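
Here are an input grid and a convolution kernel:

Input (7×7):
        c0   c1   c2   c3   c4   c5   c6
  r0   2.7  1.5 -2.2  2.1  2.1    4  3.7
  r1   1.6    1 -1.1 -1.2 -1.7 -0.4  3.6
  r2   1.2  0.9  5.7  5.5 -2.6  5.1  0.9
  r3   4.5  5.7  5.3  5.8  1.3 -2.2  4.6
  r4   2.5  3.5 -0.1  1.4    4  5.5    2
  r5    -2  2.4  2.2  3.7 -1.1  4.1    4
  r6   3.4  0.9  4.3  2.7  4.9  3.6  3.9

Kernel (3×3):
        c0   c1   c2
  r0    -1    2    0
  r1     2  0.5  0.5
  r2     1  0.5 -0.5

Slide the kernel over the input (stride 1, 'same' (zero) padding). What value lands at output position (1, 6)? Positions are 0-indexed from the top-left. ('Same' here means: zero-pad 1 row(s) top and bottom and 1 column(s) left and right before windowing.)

The receptive field on the zero-padded input at this output position is [4 3.7 0 / -0.4 3.6 0 / 5.1 0.9 0]. Elementwise product with the kernel and sum: 4·-1 + 3.7·2 + -0.4·2 + 3.6·0.5 + 0·0.5 + 5.1·1 + 0.9·0.5 + 0·-0.5.

9.95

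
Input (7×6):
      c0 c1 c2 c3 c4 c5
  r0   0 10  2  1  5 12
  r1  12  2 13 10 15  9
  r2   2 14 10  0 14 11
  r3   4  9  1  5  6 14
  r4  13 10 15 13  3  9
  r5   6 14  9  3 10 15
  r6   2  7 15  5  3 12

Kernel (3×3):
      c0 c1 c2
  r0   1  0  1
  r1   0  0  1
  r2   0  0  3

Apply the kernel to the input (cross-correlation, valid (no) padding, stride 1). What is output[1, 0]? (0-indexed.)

The receptive field on the input at this output position is [12 2 13 / 2 14 10 / 4 9 1]. Elementwise product with the kernel and sum: 12·1 + 13·1 + 10·1 + 1·3.

38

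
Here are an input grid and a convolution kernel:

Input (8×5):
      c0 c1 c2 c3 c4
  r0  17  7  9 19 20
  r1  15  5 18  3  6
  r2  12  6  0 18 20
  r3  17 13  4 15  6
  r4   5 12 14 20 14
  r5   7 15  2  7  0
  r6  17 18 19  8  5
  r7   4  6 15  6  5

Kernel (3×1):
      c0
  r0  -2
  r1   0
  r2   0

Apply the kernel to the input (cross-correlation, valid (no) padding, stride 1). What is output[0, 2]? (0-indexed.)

The receptive field on the input at this output position is [9 / 18 / 0]. Elementwise product with the kernel and sum: 9·-2.

-18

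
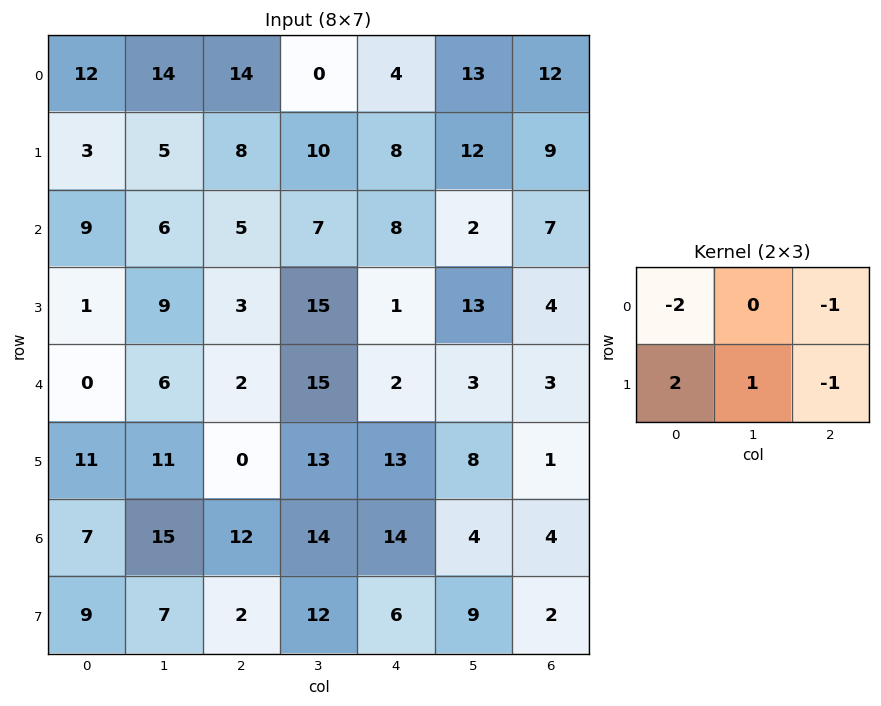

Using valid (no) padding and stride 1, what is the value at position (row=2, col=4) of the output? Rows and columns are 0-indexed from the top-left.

-12

The receptive field on the input at this output position is [8 2 7 / 1 13 4]. Elementwise product with the kernel and sum: 8·-2 + 7·-1 + 1·2 + 13·1 + 4·-1.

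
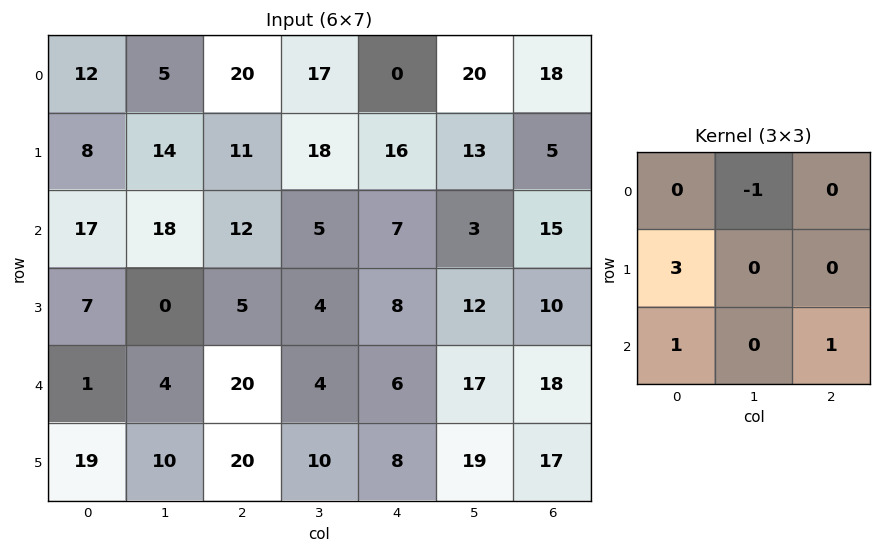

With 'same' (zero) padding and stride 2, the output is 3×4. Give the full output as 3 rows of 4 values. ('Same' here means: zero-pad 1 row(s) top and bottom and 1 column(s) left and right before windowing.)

14 47 82 73
-8 47 15 16
3 27 33 60

Output[0,0]: The receptive field on the zero-padded input at this output position is [0 0 0 / 0 12 5 / 0 8 14]. Elementwise product with the kernel and sum: 0·-1 + 0·3 + 0·1 + 14·1.
Output[0,1]: The receptive field on the zero-padded input at this output position is [0 0 0 / 5 20 17 / 14 11 18]. Elementwise product with the kernel and sum: 0·-1 + 5·3 + 14·1 + 18·1.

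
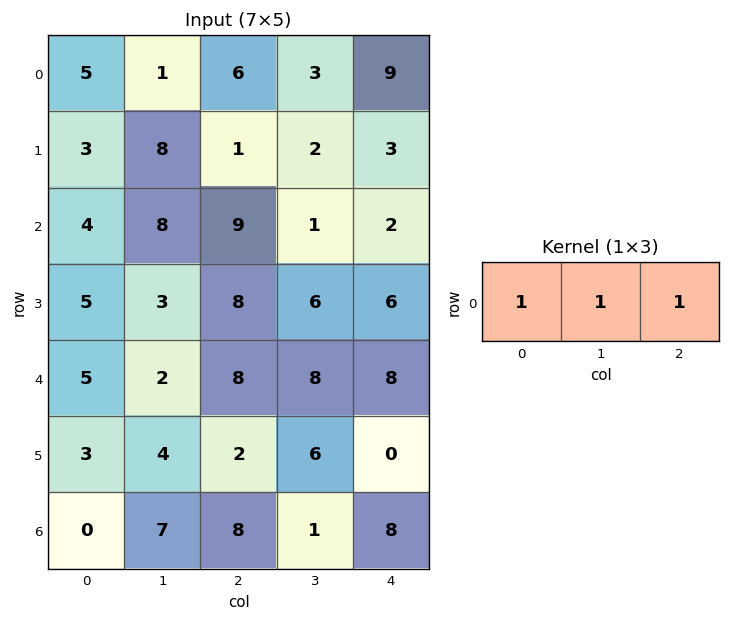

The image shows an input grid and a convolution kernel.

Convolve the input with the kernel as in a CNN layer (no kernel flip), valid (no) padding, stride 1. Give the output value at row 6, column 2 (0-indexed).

17

The receptive field on the input at this output position is [8 1 8]. Elementwise product with the kernel and sum: 8·1 + 1·1 + 8·1.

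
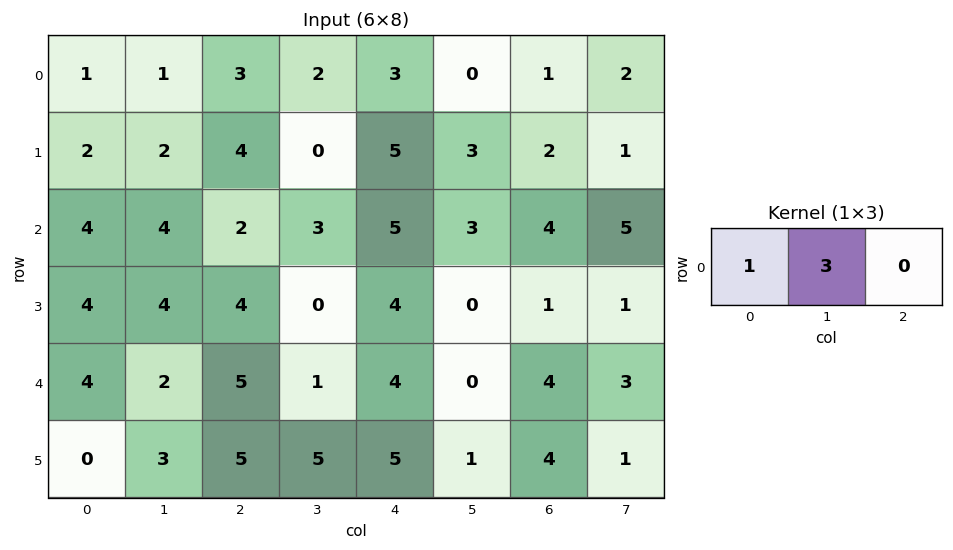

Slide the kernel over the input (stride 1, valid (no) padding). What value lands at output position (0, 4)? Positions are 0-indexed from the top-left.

The receptive field on the input at this output position is [3 0 1]. Elementwise product with the kernel and sum: 3·1 + 0·3.

3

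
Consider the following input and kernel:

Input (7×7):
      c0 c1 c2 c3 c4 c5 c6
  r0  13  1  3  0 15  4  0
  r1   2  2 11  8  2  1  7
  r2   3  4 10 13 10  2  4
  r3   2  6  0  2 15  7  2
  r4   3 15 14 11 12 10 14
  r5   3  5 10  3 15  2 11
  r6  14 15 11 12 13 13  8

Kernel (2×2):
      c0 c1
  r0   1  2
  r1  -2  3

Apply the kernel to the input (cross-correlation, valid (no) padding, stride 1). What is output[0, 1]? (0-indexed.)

36

The receptive field on the input at this output position is [1 3 / 2 11]. Elementwise product with the kernel and sum: 1·1 + 3·2 + 2·-2 + 11·3.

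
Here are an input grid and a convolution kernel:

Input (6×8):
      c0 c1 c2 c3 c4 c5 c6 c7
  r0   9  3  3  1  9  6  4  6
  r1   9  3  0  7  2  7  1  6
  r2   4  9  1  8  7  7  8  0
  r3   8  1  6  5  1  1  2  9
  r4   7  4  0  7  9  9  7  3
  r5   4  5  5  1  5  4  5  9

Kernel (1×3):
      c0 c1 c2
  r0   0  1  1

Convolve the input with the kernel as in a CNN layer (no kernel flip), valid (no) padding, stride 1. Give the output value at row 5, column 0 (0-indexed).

10

The receptive field on the input at this output position is [4 5 5]. Elementwise product with the kernel and sum: 5·1 + 5·1.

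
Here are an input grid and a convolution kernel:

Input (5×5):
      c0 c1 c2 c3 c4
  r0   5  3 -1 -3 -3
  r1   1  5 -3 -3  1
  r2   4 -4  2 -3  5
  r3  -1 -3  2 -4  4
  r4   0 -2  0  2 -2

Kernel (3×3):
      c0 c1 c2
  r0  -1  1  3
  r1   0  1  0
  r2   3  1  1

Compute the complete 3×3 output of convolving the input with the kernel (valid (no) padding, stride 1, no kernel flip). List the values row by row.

10 -29 -6
-13 -26 6
-7 -5 6

Output[0,0]: The receptive field on the input at this output position is [5 3 -1 / 1 5 -3 / 4 -4 2]. Elementwise product with the kernel and sum: 5·-1 + 3·1 + -1·3 + 5·1 + 4·3 + -4·1 + 2·1.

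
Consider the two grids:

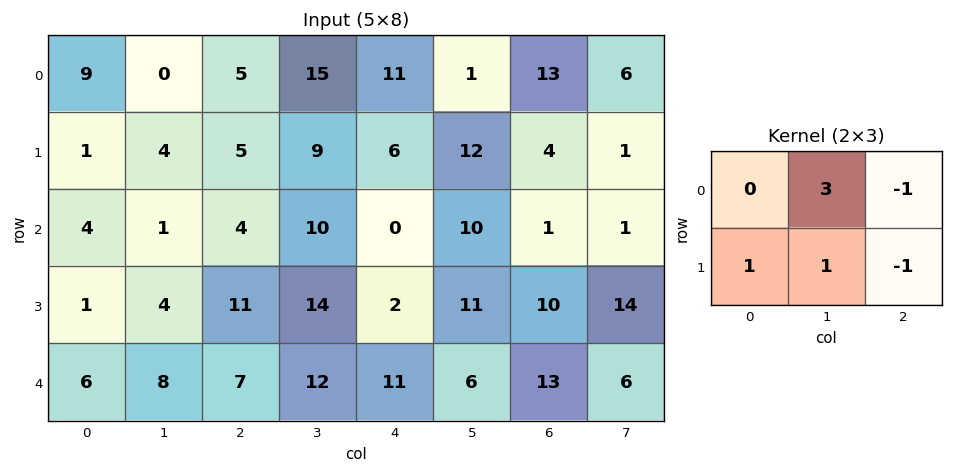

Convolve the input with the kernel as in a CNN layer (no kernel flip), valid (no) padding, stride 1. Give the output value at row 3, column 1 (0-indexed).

22

The receptive field on the input at this output position is [4 11 14 / 8 7 12]. Elementwise product with the kernel and sum: 11·3 + 14·-1 + 8·1 + 7·1 + 12·-1.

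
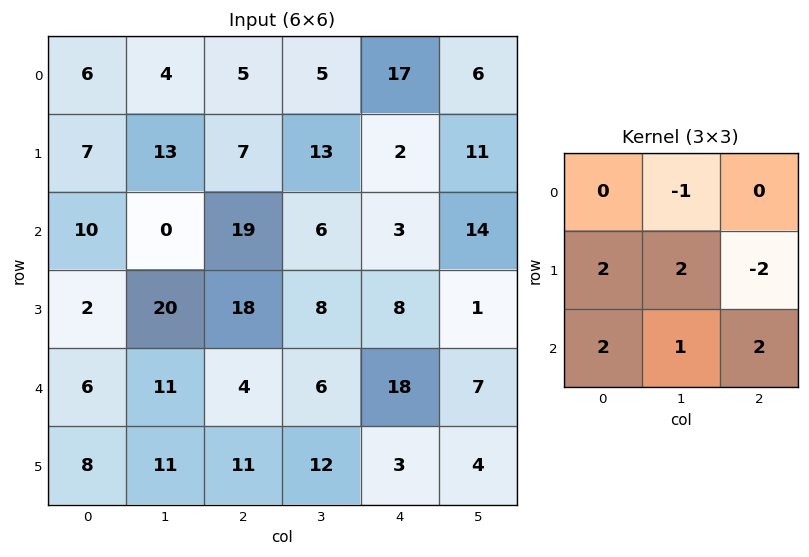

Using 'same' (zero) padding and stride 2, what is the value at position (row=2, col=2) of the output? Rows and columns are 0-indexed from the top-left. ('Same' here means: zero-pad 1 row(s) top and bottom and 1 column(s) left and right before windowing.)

61

The receptive field on the zero-padded input at this output position is [8 8 1 / 6 18 7 / 12 3 4]. Elementwise product with the kernel and sum: 8·-1 + 6·2 + 18·2 + 7·-2 + 12·2 + 3·1 + 4·2.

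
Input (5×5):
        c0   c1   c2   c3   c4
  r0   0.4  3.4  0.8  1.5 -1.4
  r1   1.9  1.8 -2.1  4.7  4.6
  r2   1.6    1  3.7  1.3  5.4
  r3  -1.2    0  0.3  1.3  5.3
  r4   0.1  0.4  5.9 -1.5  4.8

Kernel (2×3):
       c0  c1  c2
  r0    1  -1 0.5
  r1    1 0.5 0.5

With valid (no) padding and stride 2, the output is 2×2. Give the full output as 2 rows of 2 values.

-0.85 1.15
1.4 8.7

Output[0,0]: The receptive field on the input at this output position is [0.4 3.4 0.8 / 1.9 1.8 -2.1]. Elementwise product with the kernel and sum: 0.4·1 + 3.4·-1 + 0.8·0.5 + 1.9·1 + 1.8·0.5 + -2.1·0.5.
Output[0,1]: The receptive field on the input at this output position is [0.8 1.5 -1.4 / -2.1 4.7 4.6]. Elementwise product with the kernel and sum: 0.8·1 + 1.5·-1 + -1.4·0.5 + -2.1·1 + 4.7·0.5 + 4.6·0.5.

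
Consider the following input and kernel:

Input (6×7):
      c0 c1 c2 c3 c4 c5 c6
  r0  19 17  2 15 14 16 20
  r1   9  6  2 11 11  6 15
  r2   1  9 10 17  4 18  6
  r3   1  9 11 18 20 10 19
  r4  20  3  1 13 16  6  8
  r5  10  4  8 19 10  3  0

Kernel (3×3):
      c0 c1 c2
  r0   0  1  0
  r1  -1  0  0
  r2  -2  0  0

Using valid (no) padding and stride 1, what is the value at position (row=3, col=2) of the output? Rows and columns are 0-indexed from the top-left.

The receptive field on the input at this output position is [11 18 20 / 1 13 16 / 8 19 10]. Elementwise product with the kernel and sum: 18·1 + 1·-1 + 8·-2.

1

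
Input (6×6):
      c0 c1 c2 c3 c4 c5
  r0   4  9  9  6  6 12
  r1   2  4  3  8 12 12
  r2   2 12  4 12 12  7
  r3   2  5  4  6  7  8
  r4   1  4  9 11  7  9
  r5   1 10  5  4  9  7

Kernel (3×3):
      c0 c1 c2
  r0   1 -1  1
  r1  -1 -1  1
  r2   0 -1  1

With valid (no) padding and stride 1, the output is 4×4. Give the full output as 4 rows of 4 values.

Output[0,0]: The receptive field on the input at this output position is [4 9 9 / 2 4 3 / 2 12 4]. Elementwise product with the kernel and sum: 4·1 + 9·-1 + 9·1 + 2·-1 + 4·-1 + 3·1 + 12·-1 + 4·1.
Output[0,1]: The receptive field on the input at this output position is [9 9 6 / 4 3 8 / 12 4 12]. Elementwise product with the kernel and sum: 9·1 + 9·-1 + 6·1 + 4·-1 + 3·-1 + 8·1 + 4·-1 + 12·1.

-7 15 10 -1
-10 7 4 -8
-4 19 -3 4
0 4 -3 -4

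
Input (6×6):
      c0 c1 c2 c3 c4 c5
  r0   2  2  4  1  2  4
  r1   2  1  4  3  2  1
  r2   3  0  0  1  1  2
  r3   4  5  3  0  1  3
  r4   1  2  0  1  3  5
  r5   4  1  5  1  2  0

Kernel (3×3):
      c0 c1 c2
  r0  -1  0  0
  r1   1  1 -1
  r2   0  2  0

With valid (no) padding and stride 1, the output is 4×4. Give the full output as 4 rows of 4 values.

-3 0 3 5
11 4 -4 -1
7 8 4 3
1 6 -3 3

Output[0,0]: The receptive field on the input at this output position is [2 2 4 / 2 1 4 / 3 0 0]. Elementwise product with the kernel and sum: 2·-1 + 2·1 + 1·1 + 4·-1 + 0·2.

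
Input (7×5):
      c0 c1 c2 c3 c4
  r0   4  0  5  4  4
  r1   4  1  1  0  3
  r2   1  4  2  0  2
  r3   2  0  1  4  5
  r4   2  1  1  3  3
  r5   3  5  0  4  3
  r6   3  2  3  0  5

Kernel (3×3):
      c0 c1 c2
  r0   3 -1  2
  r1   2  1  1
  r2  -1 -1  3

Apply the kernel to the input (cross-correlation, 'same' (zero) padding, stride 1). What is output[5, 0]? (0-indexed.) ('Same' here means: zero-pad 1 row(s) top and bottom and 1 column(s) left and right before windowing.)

The receptive field on the zero-padded input at this output position is [0 2 1 / 0 3 5 / 0 3 2]. Elementwise product with the kernel and sum: 0·3 + 2·-1 + 1·2 + 0·2 + 3·1 + 5·1 + 0·-1 + 3·-1 + 2·3.

11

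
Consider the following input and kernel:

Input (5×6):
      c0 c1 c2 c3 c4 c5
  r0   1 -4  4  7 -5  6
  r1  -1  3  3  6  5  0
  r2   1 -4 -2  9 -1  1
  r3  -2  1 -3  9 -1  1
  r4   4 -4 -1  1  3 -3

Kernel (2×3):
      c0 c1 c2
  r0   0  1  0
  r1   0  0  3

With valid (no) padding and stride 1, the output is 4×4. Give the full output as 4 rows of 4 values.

5 22 22 -5
-3 30 3 8
-13 25 6 2
-2 0 18 -10

Output[0,0]: The receptive field on the input at this output position is [1 -4 4 / -1 3 3]. Elementwise product with the kernel and sum: -4·1 + 3·3.
Output[0,1]: The receptive field on the input at this output position is [-4 4 7 / 3 3 6]. Elementwise product with the kernel and sum: 4·1 + 6·3.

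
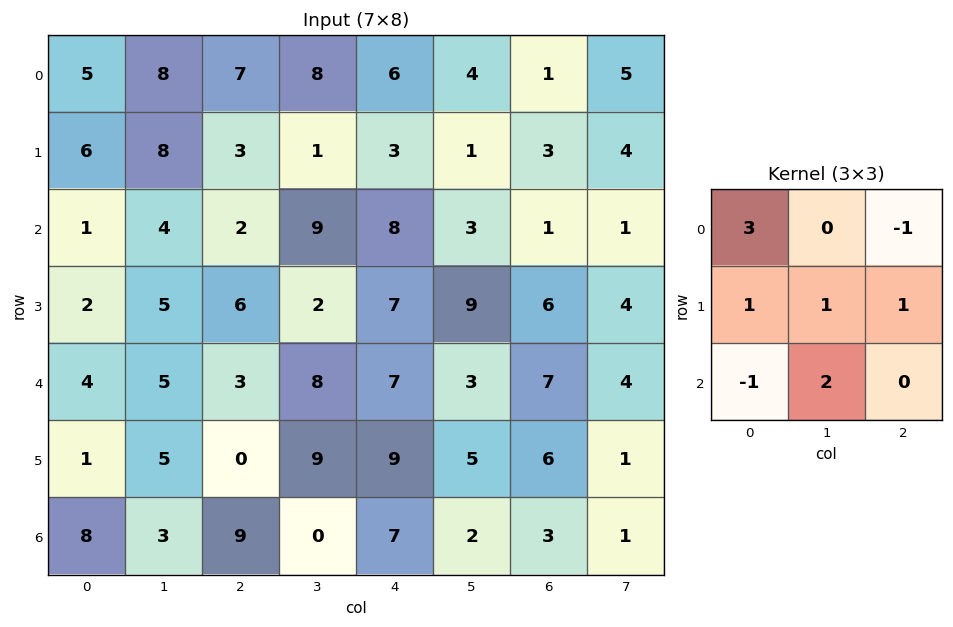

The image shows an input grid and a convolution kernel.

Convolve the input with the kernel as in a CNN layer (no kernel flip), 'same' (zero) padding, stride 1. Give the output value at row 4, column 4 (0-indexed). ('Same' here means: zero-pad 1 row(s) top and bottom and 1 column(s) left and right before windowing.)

The receptive field on the zero-padded input at this output position is [2 7 9 / 8 7 3 / 9 9 5]. Elementwise product with the kernel and sum: 2·3 + 9·-1 + 8·1 + 7·1 + 3·1 + 9·-1 + 9·2.

24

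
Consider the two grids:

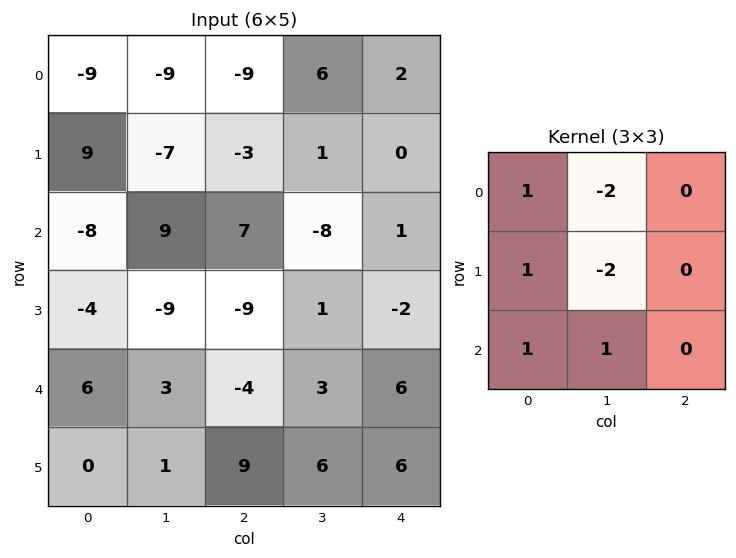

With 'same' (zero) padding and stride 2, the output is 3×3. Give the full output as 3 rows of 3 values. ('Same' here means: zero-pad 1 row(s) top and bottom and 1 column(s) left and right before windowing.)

27 -1 3
-6 -24 -10
-4 30 8

Output[0,0]: The receptive field on the zero-padded input at this output position is [0 0 0 / 0 -9 -9 / 0 9 -7]. Elementwise product with the kernel and sum: 0·1 + 0·-2 + 0·1 + -9·-2 + 0·1 + 9·1.
Output[0,1]: The receptive field on the zero-padded input at this output position is [0 0 0 / -9 -9 6 / -7 -3 1]. Elementwise product with the kernel and sum: 0·1 + 0·-2 + -9·1 + -9·-2 + -7·1 + -3·1.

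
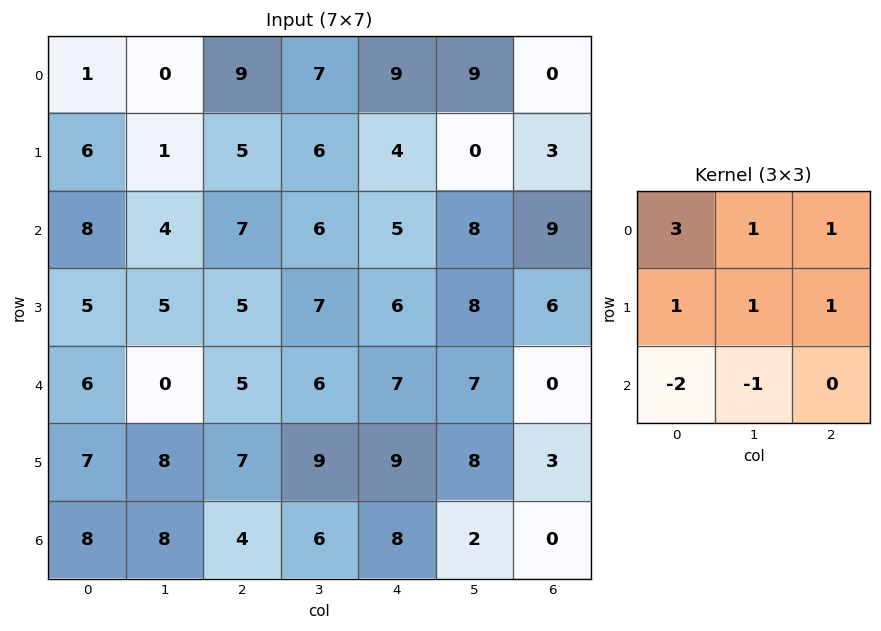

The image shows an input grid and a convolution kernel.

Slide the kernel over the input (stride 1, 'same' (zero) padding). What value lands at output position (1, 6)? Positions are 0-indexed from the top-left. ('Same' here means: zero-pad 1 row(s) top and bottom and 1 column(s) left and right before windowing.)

The receptive field on the zero-padded input at this output position is [9 0 0 / 0 3 0 / 8 9 0]. Elementwise product with the kernel and sum: 9·3 + 0·1 + 0·1 + 0·1 + 3·1 + 0·1 + 8·-2 + 9·-1.

5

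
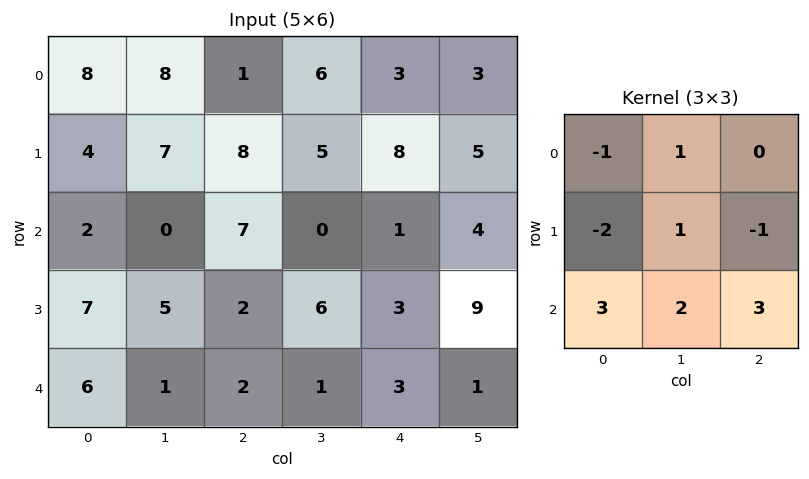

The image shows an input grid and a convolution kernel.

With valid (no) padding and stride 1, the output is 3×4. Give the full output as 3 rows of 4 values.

18 -4 10 4
29 45 9 51
13 3 9 -5

Output[0,0]: The receptive field on the input at this output position is [8 8 1 / 4 7 8 / 2 0 7]. Elementwise product with the kernel and sum: 8·-1 + 8·1 + 4·-2 + 7·1 + 8·-1 + 2·3 + 0·2 + 7·3.
Output[0,1]: The receptive field on the input at this output position is [8 1 6 / 7 8 5 / 0 7 0]. Elementwise product with the kernel and sum: 8·-1 + 1·1 + 7·-2 + 8·1 + 5·-1 + 0·3 + 7·2 + 0·3.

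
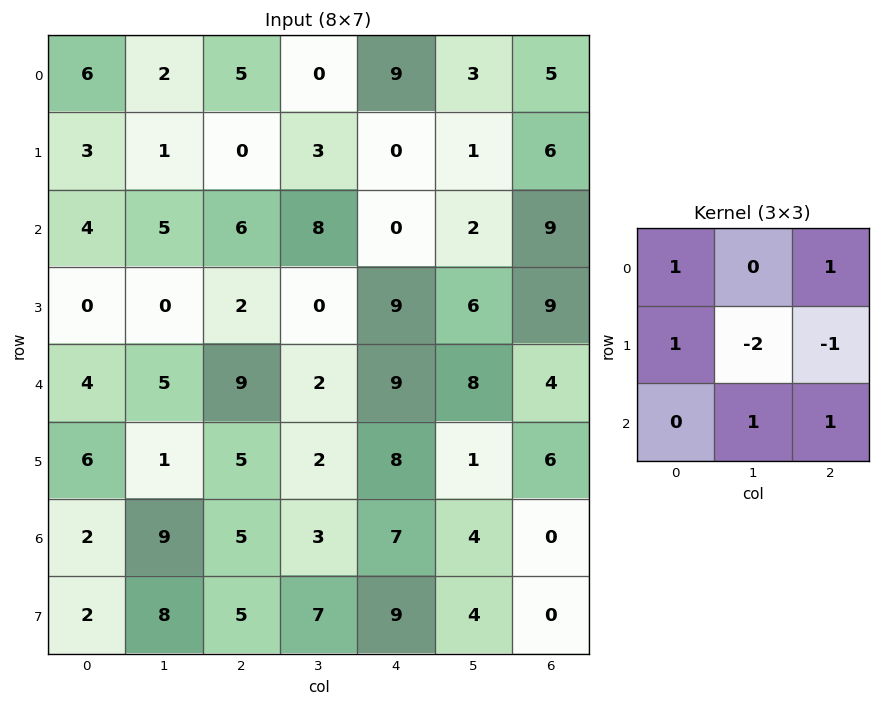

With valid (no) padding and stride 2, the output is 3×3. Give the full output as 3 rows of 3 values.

Output[0,0]: The receptive field on the input at this output position is [6 2 5 / 3 1 0 / 4 5 6]. Elementwise product with the kernel and sum: 6·1 + 5·1 + 3·1 + 1·-2 + 0·-1 + 5·1 + 6·1.
Output[0,1]: The receptive field on the input at this output position is [5 0 9 / 0 3 0 / 6 8 0]. Elementwise product with the kernel and sum: 5·1 + 9·1 + 0·1 + 3·-2 + 0·-1 + 8·1 + 0·1.

23 16 17
22 10 9
26 21 17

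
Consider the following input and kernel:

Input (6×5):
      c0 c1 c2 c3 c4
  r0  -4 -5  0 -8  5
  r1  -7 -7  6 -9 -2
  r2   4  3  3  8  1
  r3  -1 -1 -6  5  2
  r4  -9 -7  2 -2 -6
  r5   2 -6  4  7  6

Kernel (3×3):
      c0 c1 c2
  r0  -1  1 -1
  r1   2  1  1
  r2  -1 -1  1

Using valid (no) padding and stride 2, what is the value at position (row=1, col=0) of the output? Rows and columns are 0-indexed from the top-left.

The receptive field on the input at this output position is [4 3 3 / -1 -1 -6 / -9 -7 2]. Elementwise product with the kernel and sum: 4·-1 + 3·1 + 3·-1 + -1·2 + -1·1 + -6·1 + -9·-1 + -7·-1 + 2·1.

5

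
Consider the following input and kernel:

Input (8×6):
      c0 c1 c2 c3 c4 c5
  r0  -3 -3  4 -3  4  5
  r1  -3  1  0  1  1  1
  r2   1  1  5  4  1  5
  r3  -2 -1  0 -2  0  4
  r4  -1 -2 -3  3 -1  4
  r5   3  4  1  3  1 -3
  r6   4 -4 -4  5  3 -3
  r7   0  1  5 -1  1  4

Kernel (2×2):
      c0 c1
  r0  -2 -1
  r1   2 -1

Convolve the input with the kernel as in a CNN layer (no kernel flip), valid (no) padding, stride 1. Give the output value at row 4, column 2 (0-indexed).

The receptive field on the input at this output position is [-3 3 / 1 3]. Elementwise product with the kernel and sum: -3·-2 + 3·-1 + 1·2 + 3·-1.

2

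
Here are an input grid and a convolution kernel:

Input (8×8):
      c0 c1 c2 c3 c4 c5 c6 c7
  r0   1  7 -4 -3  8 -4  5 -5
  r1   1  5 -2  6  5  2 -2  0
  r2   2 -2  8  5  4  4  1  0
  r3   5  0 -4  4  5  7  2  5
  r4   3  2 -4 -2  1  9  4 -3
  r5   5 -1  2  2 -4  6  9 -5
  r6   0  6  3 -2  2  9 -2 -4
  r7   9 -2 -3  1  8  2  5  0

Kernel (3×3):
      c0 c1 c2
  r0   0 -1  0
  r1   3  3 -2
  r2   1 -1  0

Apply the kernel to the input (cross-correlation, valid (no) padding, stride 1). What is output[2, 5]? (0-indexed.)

The receptive field on the input at this output position is [4 1 0 / 7 2 5 / 9 4 -3]. Elementwise product with the kernel and sum: 1·-1 + 7·3 + 2·3 + 5·-2 + 9·1 + 4·-1.

21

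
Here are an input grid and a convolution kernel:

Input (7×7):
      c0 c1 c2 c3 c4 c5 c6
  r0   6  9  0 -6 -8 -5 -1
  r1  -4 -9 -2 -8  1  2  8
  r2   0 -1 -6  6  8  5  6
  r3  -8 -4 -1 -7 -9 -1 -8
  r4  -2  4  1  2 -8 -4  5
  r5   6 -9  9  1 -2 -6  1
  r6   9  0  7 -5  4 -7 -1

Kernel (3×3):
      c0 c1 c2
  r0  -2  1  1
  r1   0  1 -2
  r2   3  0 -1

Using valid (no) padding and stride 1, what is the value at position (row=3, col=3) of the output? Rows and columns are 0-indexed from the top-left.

13

The receptive field on the input at this output position is [-7 -9 -1 / 2 -8 -4 / 1 -2 -6]. Elementwise product with the kernel and sum: -7·-2 + -9·1 + -1·1 + -8·1 + -4·-2 + 1·3 + -6·-1.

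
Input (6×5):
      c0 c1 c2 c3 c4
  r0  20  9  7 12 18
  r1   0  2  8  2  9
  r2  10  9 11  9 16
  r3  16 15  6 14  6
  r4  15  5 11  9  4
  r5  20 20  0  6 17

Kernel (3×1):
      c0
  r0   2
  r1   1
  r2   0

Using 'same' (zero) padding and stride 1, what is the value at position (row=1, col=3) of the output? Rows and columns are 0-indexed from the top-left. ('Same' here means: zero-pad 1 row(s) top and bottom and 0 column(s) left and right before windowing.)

26

The receptive field on the zero-padded input at this output position is [12 / 2 / 9]. Elementwise product with the kernel and sum: 12·2 + 2·1.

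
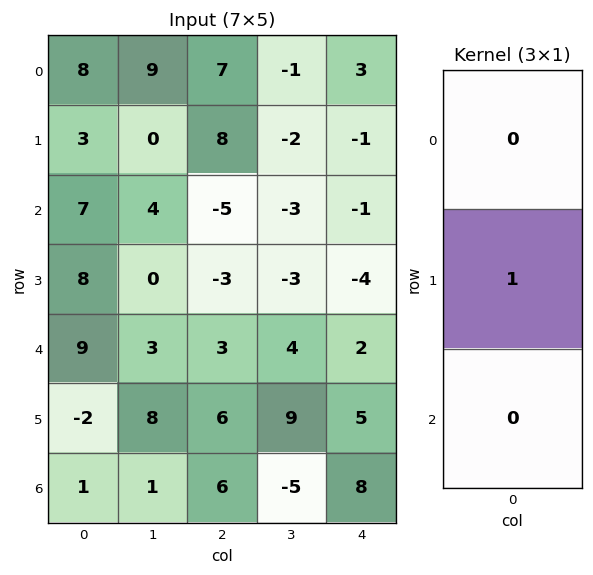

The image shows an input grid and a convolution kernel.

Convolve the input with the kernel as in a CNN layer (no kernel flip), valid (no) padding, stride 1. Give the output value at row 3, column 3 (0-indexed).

The receptive field on the input at this output position is [-3 / 4 / 9]. Elementwise product with the kernel and sum: 4·1.

4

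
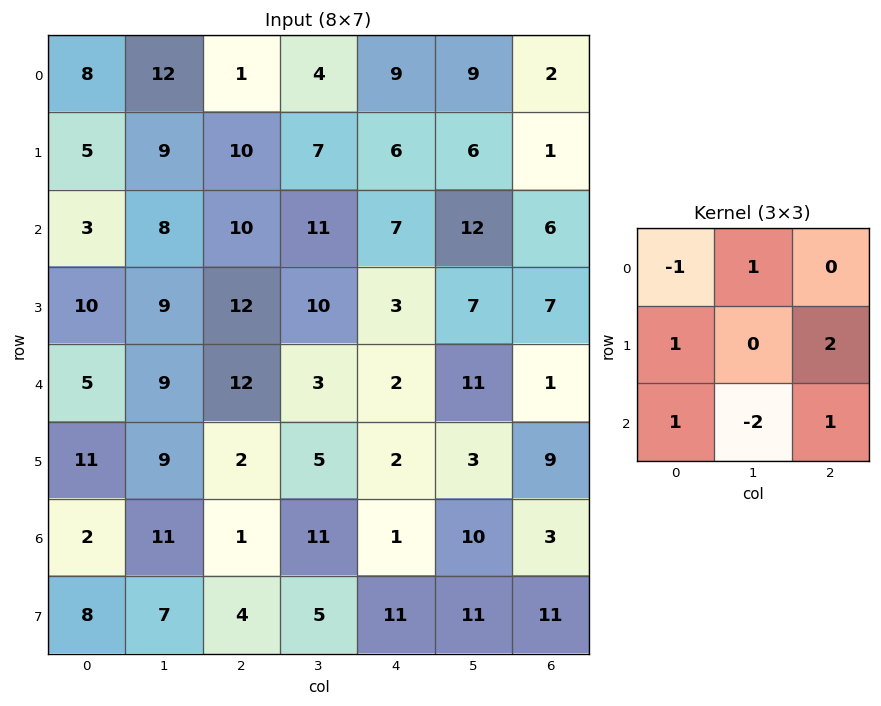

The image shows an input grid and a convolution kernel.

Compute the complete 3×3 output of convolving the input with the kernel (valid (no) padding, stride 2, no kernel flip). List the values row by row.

Output[0,0]: The receptive field on the input at this output position is [8 12 1 / 5 9 10 / 3 8 10]. Elementwise product with the kernel and sum: 8·-1 + 12·1 + 5·1 + 10·2 + 3·1 + 8·-2 + 10·1.
Output[0,1]: The receptive field on the input at this output position is [1 4 9 / 10 7 6 / 10 11 7]. Elementwise product with the kernel and sum: 1·-1 + 4·1 + 10·1 + 6·2 + 10·1 + 11·-2 + 7·1.

26 20 -3
38 27 3
0 -23 13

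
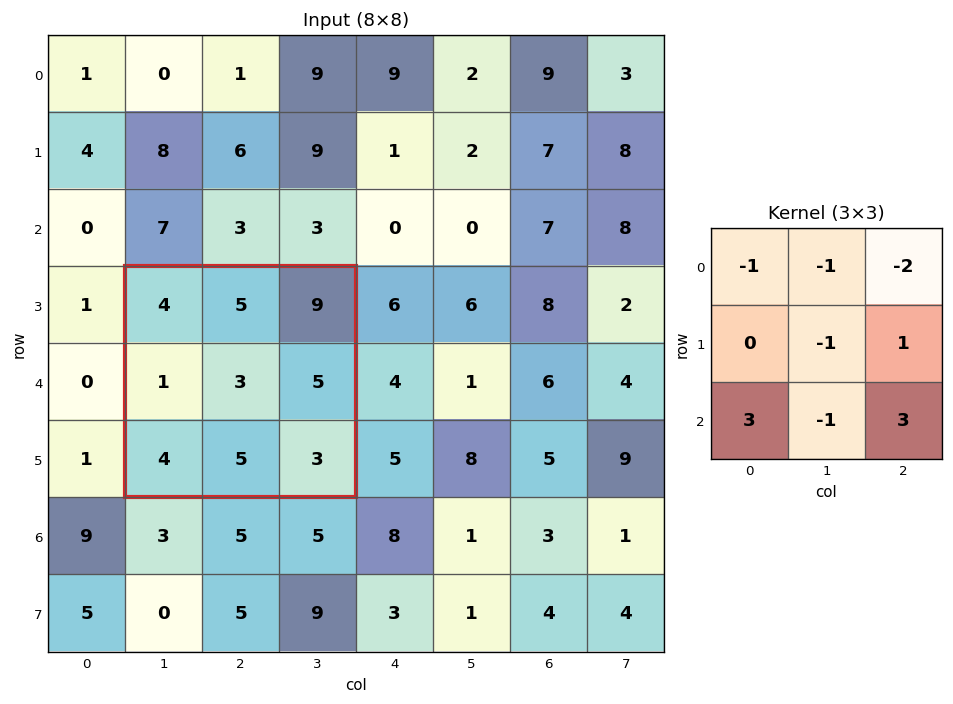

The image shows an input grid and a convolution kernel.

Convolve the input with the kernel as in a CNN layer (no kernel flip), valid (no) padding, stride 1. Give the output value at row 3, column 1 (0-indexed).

The receptive field on the input at this output position is [4 5 9 / 1 3 5 / 4 5 3]. Elementwise product with the kernel and sum: 4·-1 + 5·-1 + 9·-2 + 3·-1 + 5·1 + 4·3 + 5·-1 + 3·3.

-9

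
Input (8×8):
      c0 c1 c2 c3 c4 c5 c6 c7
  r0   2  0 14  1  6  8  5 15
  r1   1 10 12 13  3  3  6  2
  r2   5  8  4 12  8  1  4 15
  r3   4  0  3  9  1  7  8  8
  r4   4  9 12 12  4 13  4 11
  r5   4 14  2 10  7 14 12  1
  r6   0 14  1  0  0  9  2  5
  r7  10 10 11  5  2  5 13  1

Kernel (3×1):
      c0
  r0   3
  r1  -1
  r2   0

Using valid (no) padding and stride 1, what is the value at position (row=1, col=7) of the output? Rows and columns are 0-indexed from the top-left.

The receptive field on the input at this output position is [2 / 15 / 8]. Elementwise product with the kernel and sum: 2·3 + 15·-1.

-9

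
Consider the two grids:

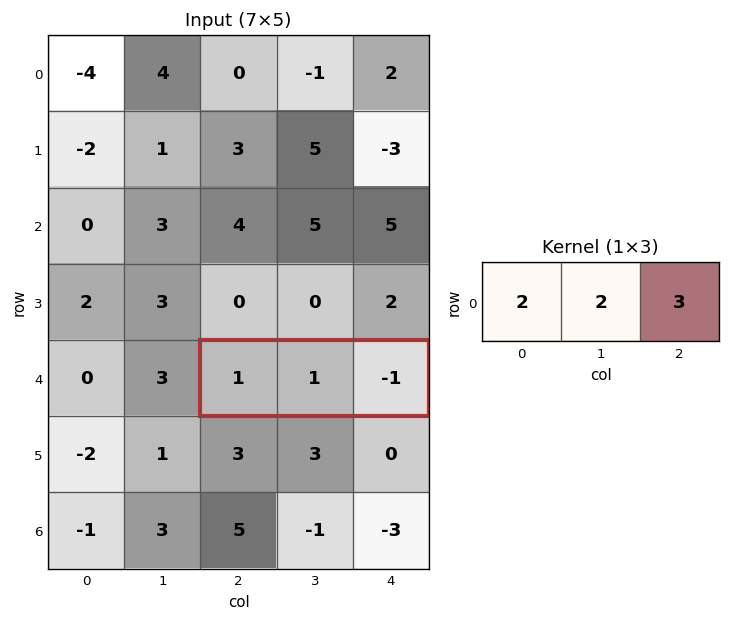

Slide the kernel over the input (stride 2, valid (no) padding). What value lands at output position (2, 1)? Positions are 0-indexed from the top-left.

The receptive field on the input at this output position is [1 1 -1]. Elementwise product with the kernel and sum: 1·2 + 1·2 + -1·3.

1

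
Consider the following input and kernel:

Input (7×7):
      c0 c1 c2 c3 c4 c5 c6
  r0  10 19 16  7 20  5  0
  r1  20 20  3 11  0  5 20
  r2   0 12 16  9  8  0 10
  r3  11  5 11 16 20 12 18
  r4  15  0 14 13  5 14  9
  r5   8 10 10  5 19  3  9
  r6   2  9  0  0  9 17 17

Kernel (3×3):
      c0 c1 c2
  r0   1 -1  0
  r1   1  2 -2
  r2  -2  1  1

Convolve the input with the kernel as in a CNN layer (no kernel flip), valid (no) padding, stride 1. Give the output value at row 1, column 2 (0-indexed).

The receptive field on the input at this output position is [3 11 0 / 16 9 8 / 11 16 20]. Elementwise product with the kernel and sum: 3·1 + 11·-1 + 16·1 + 9·2 + 8·-2 + 11·-2 + 16·1 + 20·1.

24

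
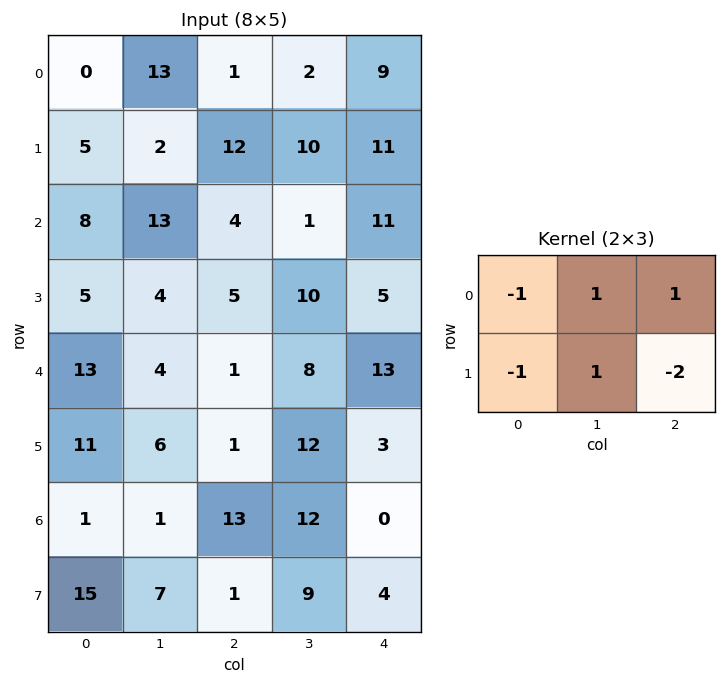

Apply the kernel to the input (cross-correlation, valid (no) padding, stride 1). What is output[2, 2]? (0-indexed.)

3

The receptive field on the input at this output position is [4 1 11 / 5 10 5]. Elementwise product with the kernel and sum: 4·-1 + 1·1 + 11·1 + 5·-1 + 10·1 + 5·-2.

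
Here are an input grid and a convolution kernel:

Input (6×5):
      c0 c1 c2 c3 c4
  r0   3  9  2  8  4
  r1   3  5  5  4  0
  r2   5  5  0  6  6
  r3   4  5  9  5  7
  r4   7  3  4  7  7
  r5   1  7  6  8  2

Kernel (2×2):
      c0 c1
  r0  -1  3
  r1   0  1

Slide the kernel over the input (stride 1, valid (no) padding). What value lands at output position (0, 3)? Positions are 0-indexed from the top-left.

4

The receptive field on the input at this output position is [8 4 / 4 0]. Elementwise product with the kernel and sum: 8·-1 + 4·3 + 0·1.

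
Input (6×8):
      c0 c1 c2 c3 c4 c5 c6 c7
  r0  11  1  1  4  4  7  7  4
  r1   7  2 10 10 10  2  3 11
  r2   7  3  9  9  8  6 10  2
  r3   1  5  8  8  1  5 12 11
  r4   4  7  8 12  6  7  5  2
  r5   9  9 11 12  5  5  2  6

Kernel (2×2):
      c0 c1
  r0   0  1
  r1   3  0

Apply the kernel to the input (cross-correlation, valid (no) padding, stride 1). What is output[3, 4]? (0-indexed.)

The receptive field on the input at this output position is [1 5 / 6 7]. Elementwise product with the kernel and sum: 5·1 + 6·3.

23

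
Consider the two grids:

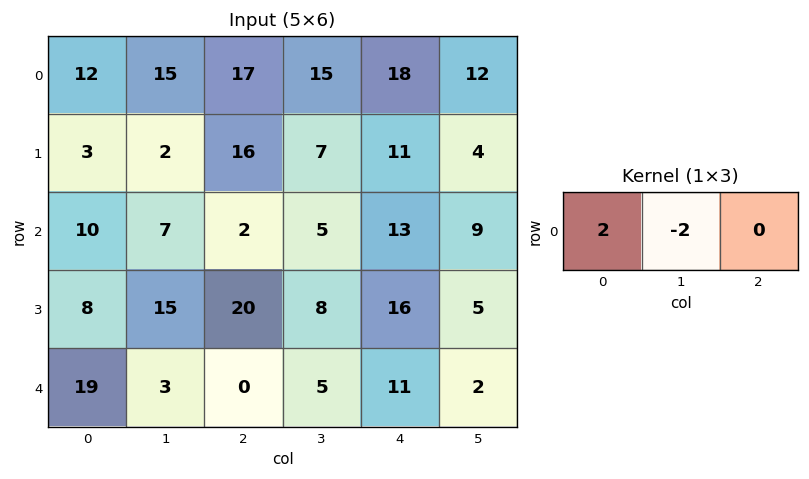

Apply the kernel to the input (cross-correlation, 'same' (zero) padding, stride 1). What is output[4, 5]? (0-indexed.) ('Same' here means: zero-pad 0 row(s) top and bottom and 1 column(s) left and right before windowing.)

The receptive field on the zero-padded input at this output position is [11 2 0]. Elementwise product with the kernel and sum: 11·2 + 2·-2.

18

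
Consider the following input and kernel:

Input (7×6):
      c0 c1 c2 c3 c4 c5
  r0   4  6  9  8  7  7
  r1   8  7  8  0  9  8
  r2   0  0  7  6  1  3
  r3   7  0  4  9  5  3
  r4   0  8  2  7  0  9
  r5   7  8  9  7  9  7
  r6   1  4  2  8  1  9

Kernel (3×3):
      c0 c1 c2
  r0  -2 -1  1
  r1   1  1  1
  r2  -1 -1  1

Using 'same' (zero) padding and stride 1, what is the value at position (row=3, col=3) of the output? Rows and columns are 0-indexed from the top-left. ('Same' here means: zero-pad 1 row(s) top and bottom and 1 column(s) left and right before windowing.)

The receptive field on the zero-padded input at this output position is [7 6 1 / 4 9 5 / 2 7 0]. Elementwise product with the kernel and sum: 7·-2 + 6·-1 + 1·1 + 4·1 + 9·1 + 5·1 + 2·-1 + 7·-1 + 0·1.

-10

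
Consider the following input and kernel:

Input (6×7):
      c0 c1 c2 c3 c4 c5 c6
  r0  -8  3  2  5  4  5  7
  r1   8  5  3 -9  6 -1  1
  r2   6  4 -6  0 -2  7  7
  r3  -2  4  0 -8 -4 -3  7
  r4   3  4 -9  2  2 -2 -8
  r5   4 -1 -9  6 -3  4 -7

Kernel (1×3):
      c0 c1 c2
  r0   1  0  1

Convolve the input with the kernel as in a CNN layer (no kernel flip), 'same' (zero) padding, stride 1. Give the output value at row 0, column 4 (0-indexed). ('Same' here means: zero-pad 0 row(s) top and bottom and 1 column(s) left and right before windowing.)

The receptive field on the zero-padded input at this output position is [5 4 5]. Elementwise product with the kernel and sum: 5·1 + 5·1.

10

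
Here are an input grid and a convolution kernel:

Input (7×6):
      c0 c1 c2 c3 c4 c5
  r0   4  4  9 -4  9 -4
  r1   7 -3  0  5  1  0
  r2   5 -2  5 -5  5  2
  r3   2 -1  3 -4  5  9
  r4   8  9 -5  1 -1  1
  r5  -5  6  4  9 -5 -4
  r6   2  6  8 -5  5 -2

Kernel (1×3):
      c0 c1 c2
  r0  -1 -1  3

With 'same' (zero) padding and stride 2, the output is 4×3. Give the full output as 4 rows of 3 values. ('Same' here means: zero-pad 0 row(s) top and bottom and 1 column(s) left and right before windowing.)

8 -25 -17
-11 -18 6
19 -1 3
16 -29 -6

Output[0,0]: The receptive field on the zero-padded input at this output position is [0 4 4]. Elementwise product with the kernel and sum: 0·-1 + 4·-1 + 4·3.
Output[0,1]: The receptive field on the zero-padded input at this output position is [4 9 -4]. Elementwise product with the kernel and sum: 4·-1 + 9·-1 + -4·3.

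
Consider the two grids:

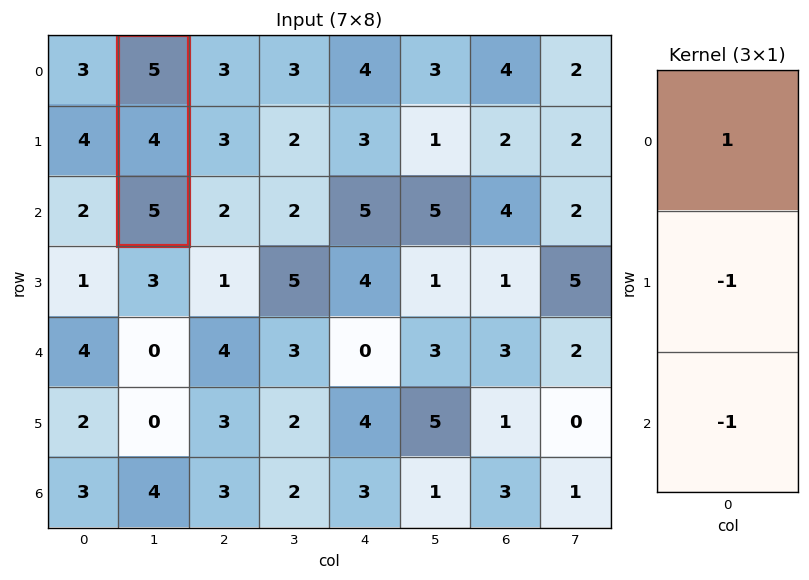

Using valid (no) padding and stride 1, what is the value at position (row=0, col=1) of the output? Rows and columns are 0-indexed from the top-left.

-4

The receptive field on the input at this output position is [5 / 4 / 5]. Elementwise product with the kernel and sum: 5·1 + 4·-1 + 5·-1.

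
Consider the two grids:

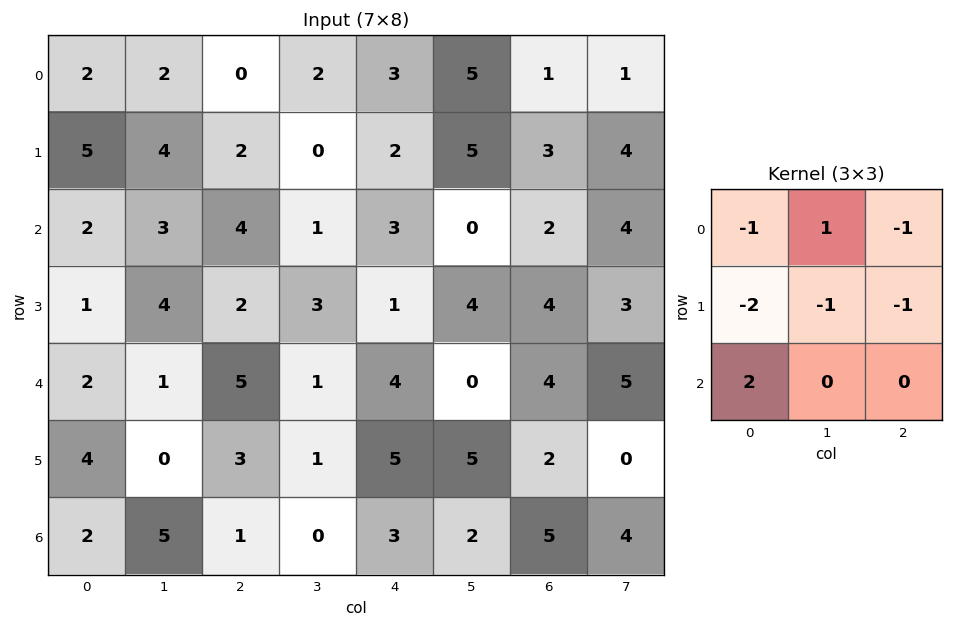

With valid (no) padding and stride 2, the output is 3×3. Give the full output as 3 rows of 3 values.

Output[0,0]: The receptive field on the input at this output position is [2 2 0 / 5 4 2 / 2 3 4]. Elementwise product with the kernel and sum: 2·-1 + 2·1 + 0·-1 + 5·-2 + 4·-1 + 2·-1 + 2·2.
Output[0,1]: The receptive field on the input at this output position is [0 2 3 / 2 0 2 / 4 1 3]. Elementwise product with the kernel and sum: 0·-1 + 2·1 + 3·-1 + 2·-2 + 0·-1 + 2·-1 + 4·2.

-12 1 -5
-7 -4 -7
-13 -18 -19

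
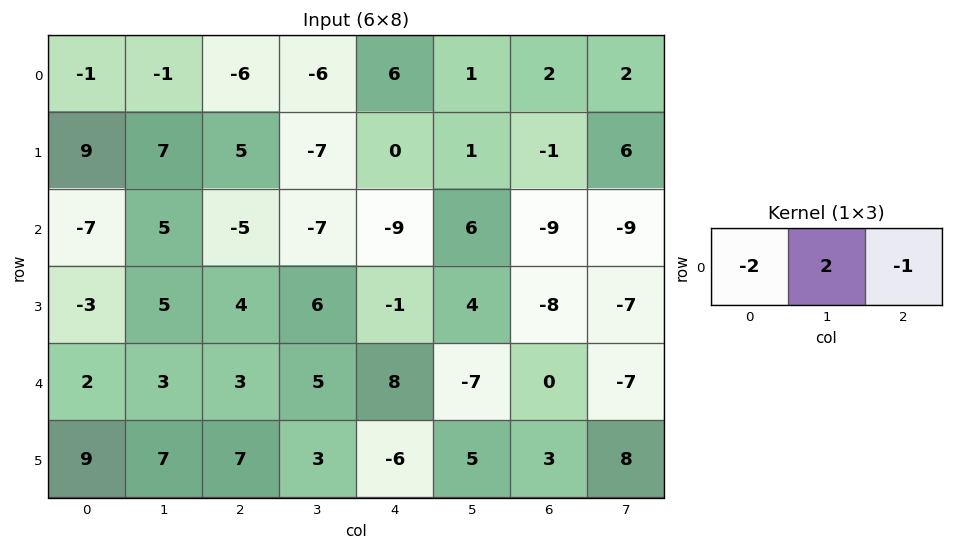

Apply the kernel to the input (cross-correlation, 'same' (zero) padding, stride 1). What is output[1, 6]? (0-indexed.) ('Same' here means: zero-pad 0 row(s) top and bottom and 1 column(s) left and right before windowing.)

The receptive field on the zero-padded input at this output position is [1 -1 6]. Elementwise product with the kernel and sum: 1·-2 + -1·2 + 6·-1.

-10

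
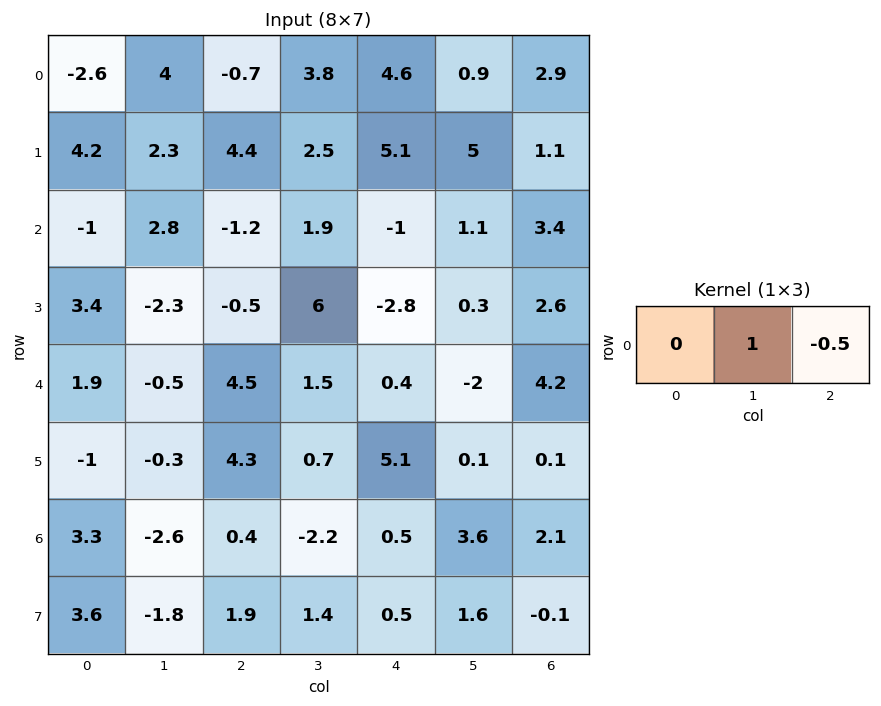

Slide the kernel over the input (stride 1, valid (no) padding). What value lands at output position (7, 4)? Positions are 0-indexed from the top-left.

The receptive field on the input at this output position is [0.5 1.6 -0.1]. Elementwise product with the kernel and sum: 1.6·1 + -0.1·-0.5.

1.65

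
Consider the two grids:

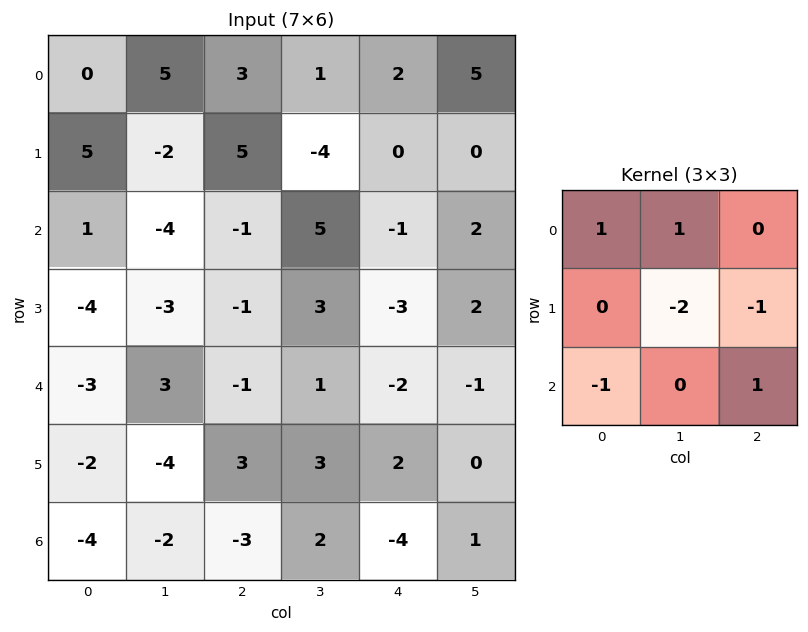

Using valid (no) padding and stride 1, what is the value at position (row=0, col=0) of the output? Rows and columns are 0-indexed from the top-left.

The receptive field on the input at this output position is [0 5 3 / 5 -2 5 / 1 -4 -1]. Elementwise product with the kernel and sum: 0·1 + 5·1 + -2·-2 + 5·-1 + 1·-1 + -1·1.

2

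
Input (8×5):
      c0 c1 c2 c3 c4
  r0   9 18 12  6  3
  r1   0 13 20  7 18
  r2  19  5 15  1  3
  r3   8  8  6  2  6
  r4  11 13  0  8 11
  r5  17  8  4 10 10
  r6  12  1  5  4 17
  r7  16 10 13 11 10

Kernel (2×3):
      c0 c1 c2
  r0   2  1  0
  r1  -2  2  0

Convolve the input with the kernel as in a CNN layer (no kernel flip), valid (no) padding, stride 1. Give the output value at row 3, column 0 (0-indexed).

28

The receptive field on the input at this output position is [8 8 6 / 11 13 0]. Elementwise product with the kernel and sum: 8·2 + 8·1 + 11·-2 + 13·2.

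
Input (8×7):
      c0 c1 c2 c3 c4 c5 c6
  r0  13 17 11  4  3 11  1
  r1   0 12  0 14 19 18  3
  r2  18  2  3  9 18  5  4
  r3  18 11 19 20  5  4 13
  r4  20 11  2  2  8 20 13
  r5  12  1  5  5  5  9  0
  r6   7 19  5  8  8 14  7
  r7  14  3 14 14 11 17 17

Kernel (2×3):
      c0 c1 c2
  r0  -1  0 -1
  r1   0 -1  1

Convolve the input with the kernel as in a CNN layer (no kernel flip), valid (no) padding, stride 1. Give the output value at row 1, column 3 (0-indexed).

-45

The receptive field on the input at this output position is [14 19 18 / 9 18 5]. Elementwise product with the kernel and sum: 14·-1 + 18·-1 + 18·-1 + 5·1.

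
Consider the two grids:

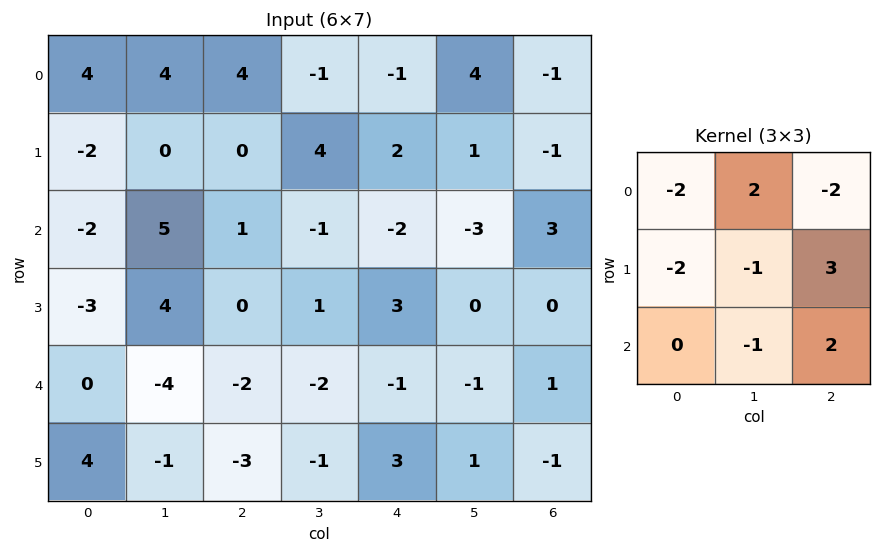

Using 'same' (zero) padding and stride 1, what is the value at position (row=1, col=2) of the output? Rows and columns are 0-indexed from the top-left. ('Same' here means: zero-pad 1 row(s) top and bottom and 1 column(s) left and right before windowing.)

11

The receptive field on the zero-padded input at this output position is [4 4 -1 / 0 0 4 / 5 1 -1]. Elementwise product with the kernel and sum: 4·-2 + 4·2 + -1·-2 + 0·-2 + 0·-1 + 4·3 + 1·-1 + -1·2.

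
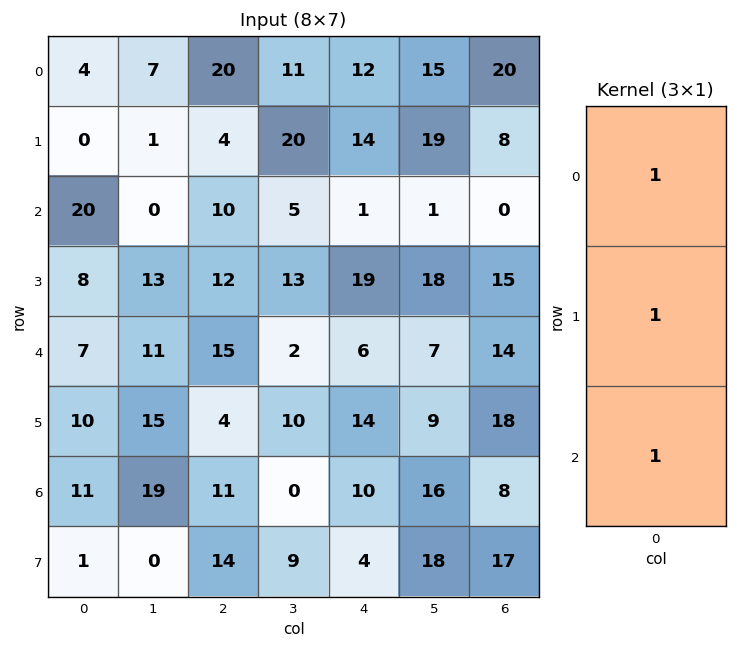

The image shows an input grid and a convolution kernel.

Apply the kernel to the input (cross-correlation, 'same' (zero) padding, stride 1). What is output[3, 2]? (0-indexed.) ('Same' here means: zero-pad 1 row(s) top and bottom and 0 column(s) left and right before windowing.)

37

The receptive field on the zero-padded input at this output position is [10 / 12 / 15]. Elementwise product with the kernel and sum: 10·1 + 12·1 + 15·1.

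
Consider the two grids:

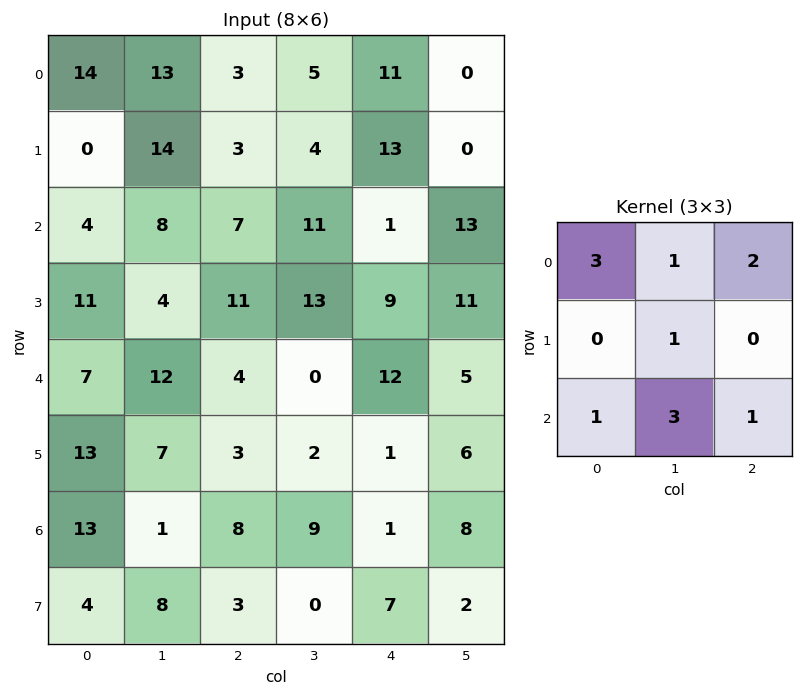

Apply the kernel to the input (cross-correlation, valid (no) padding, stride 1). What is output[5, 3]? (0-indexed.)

43

The receptive field on the input at this output position is [2 1 6 / 9 1 8 / 0 7 2]. Elementwise product with the kernel and sum: 2·3 + 1·1 + 6·2 + 1·1 + 0·1 + 7·3 + 2·1.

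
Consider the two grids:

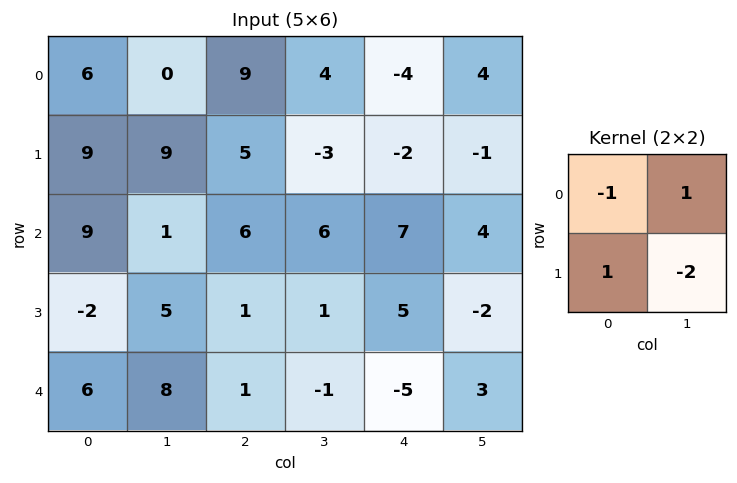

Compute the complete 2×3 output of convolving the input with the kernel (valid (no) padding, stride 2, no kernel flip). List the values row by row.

Output[0,0]: The receptive field on the input at this output position is [6 0 / 9 9]. Elementwise product with the kernel and sum: 6·-1 + 0·1 + 9·1 + 9·-2.

-15 6 8
-20 -1 6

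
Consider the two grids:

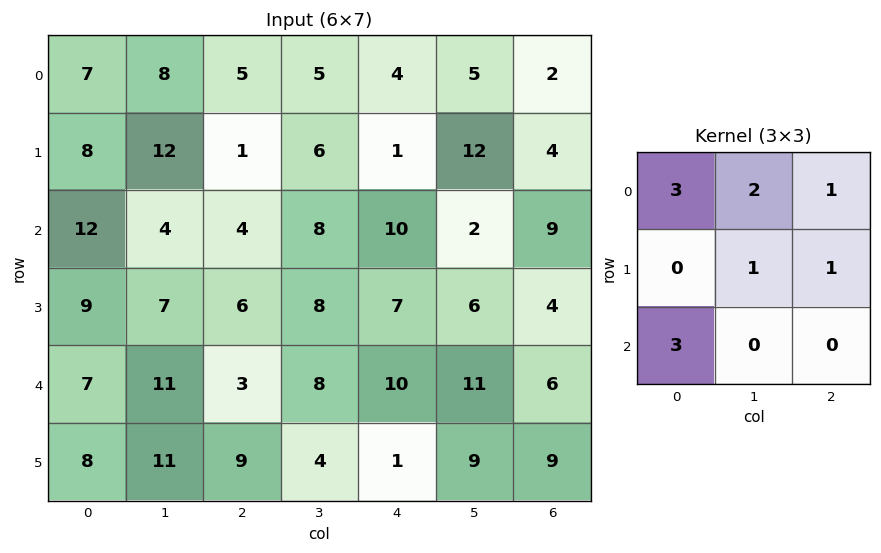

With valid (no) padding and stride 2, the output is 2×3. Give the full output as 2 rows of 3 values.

91 48 70
82 62 83

Output[0,0]: The receptive field on the input at this output position is [7 8 5 / 8 12 1 / 12 4 4]. Elementwise product with the kernel and sum: 7·3 + 8·2 + 5·1 + 12·1 + 1·1 + 12·3.
Output[0,1]: The receptive field on the input at this output position is [5 5 4 / 1 6 1 / 4 8 10]. Elementwise product with the kernel and sum: 5·3 + 5·2 + 4·1 + 6·1 + 1·1 + 4·3.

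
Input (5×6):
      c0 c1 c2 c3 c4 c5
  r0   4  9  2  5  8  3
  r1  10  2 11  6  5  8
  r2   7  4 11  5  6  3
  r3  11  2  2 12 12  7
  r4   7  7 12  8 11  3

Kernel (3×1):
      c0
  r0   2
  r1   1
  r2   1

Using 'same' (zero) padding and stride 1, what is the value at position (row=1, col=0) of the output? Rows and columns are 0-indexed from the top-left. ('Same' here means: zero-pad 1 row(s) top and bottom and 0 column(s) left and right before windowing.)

The receptive field on the zero-padded input at this output position is [4 / 10 / 7]. Elementwise product with the kernel and sum: 4·2 + 10·1 + 7·1.

25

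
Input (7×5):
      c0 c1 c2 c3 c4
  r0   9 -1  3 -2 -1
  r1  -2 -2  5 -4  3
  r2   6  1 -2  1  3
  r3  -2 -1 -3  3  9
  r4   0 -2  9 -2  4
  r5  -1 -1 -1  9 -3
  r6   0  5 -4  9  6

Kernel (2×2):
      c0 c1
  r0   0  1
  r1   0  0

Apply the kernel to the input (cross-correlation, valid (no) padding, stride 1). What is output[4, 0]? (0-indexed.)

The receptive field on the input at this output position is [0 -2 / -1 -1]. Elementwise product with the kernel and sum: -2·1.

-2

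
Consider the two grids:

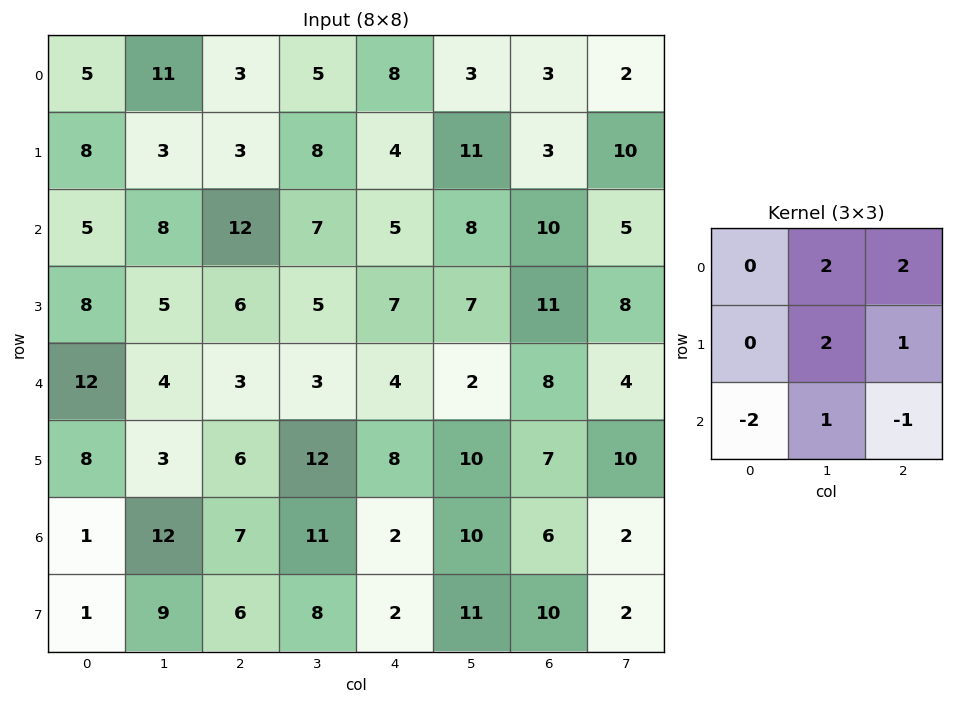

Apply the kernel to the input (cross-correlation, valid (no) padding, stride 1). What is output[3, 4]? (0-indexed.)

The receptive field on the input at this output position is [7 7 11 / 4 2 8 / 8 10 7]. Elementwise product with the kernel and sum: 7·2 + 11·2 + 2·2 + 8·1 + 8·-2 + 10·1 + 7·-1.

35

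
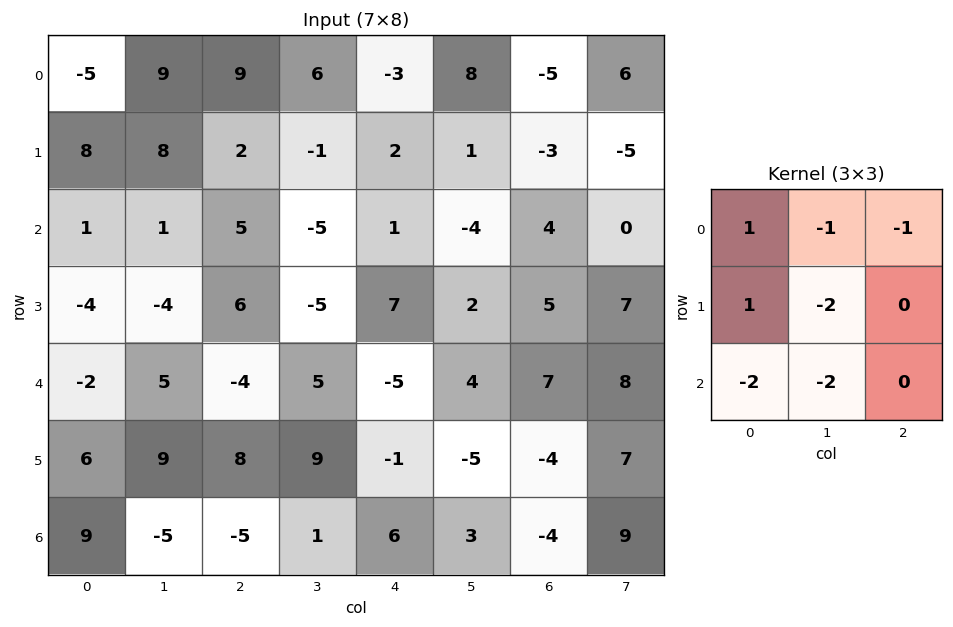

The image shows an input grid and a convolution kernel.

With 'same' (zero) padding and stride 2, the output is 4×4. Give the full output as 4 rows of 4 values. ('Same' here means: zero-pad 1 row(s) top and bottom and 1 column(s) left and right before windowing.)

-6 -29 10 22
-10 -6 -15 -17
0 -26 -15 -2
-33 -3 4 3

Output[0,0]: The receptive field on the zero-padded input at this output position is [0 0 0 / 0 -5 9 / 0 8 8]. Elementwise product with the kernel and sum: 0·1 + 0·-1 + 0·-1 + 0·1 + -5·-2 + 0·-2 + 8·-2.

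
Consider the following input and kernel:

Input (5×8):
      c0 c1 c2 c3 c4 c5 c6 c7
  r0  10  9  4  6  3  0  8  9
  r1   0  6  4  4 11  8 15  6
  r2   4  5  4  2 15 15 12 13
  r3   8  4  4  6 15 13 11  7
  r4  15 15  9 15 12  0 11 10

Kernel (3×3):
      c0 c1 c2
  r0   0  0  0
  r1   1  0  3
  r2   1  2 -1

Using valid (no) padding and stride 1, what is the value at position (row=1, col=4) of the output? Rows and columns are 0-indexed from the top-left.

81

The receptive field on the input at this output position is [11 8 15 / 15 15 12 / 15 13 11]. Elementwise product with the kernel and sum: 15·1 + 12·3 + 15·1 + 13·2 + 11·-1.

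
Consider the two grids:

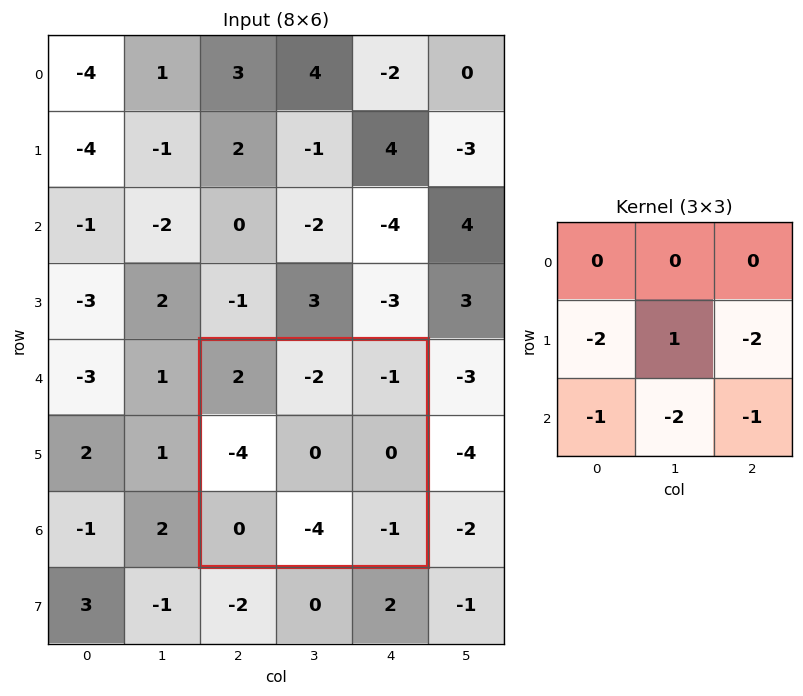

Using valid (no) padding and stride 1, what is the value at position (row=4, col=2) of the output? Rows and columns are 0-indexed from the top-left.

The receptive field on the input at this output position is [2 -2 -1 / -4 0 0 / 0 -4 -1]. Elementwise product with the kernel and sum: -4·-2 + 0·1 + 0·-2 + 0·-1 + -4·-2 + -1·-1.

17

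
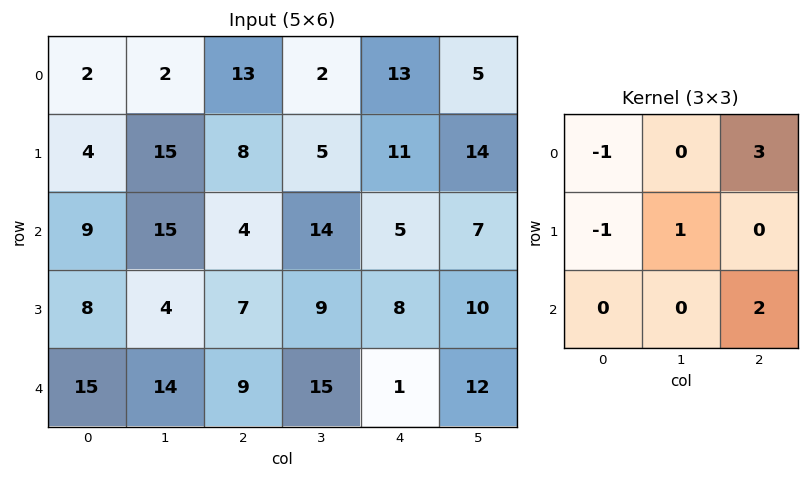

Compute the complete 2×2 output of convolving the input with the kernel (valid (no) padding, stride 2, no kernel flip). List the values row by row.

Output[0,0]: The receptive field on the input at this output position is [2 2 13 / 4 15 8 / 9 15 4]. Elementwise product with the kernel and sum: 2·-1 + 13·3 + 4·-1 + 15·1 + 4·2.

56 33
17 15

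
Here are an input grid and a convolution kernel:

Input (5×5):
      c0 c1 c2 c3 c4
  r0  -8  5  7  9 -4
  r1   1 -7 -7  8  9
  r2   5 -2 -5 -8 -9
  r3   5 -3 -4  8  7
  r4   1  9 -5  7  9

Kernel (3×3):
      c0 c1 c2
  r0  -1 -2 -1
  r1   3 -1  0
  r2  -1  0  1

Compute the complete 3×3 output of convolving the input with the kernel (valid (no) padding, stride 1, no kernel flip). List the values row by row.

-9 -48 -54
28 23 -14
16 13 24

Output[0,0]: The receptive field on the input at this output position is [-8 5 7 / 1 -7 -7 / 5 -2 -5]. Elementwise product with the kernel and sum: -8·-1 + 5·-2 + 7·-1 + 1·3 + -7·-1 + 5·-1 + -5·1.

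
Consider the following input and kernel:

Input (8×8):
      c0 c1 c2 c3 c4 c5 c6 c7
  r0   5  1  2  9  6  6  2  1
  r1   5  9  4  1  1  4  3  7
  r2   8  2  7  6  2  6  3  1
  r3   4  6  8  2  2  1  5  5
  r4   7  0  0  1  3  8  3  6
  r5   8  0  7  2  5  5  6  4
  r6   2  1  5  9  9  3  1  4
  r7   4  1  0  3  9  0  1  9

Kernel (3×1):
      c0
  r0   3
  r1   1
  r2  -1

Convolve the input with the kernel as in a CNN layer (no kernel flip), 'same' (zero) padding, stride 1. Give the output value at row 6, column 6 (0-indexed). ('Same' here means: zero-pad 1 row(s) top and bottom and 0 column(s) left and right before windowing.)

18

The receptive field on the zero-padded input at this output position is [6 / 1 / 1]. Elementwise product with the kernel and sum: 6·3 + 1·1 + 1·-1.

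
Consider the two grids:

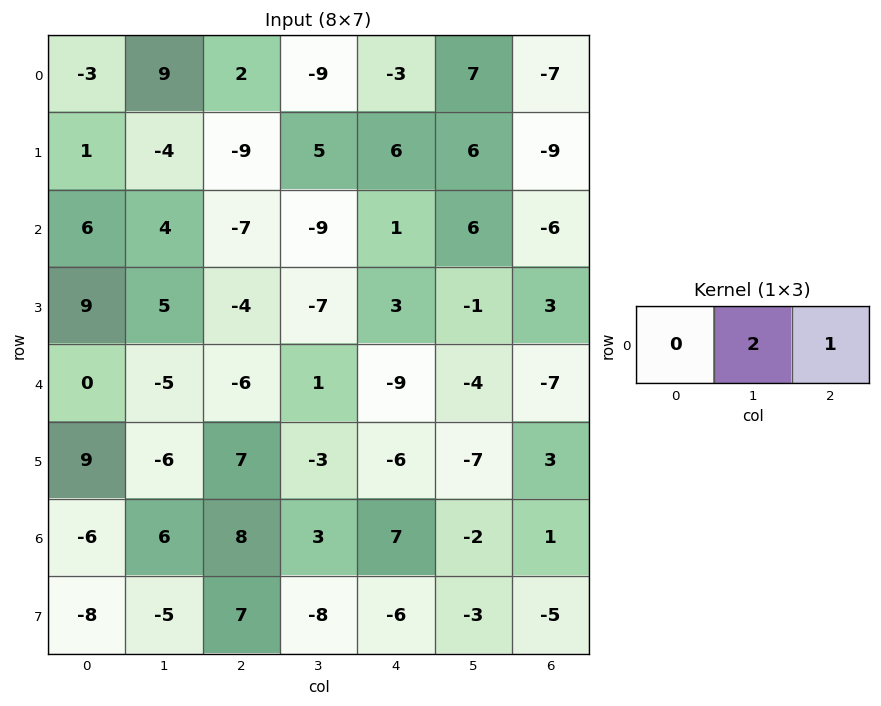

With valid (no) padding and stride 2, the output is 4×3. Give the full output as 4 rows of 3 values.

20 -21 7
1 -17 6
-16 -7 -15
20 13 -3

Output[0,0]: The receptive field on the input at this output position is [-3 9 2]. Elementwise product with the kernel and sum: 9·2 + 2·1.
Output[0,1]: The receptive field on the input at this output position is [2 -9 -3]. Elementwise product with the kernel and sum: -9·2 + -3·1.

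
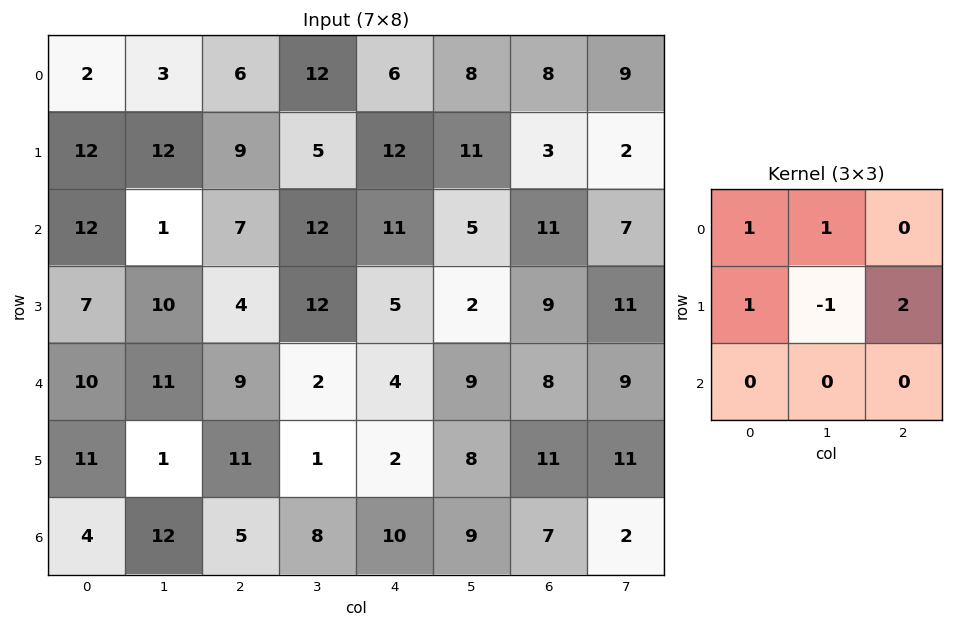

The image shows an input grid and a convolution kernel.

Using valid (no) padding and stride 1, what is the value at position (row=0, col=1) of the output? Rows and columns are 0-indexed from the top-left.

The receptive field on the input at this output position is [3 6 12 / 12 9 5 / 1 7 12]. Elementwise product with the kernel and sum: 3·1 + 6·1 + 12·1 + 9·-1 + 5·2.

22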